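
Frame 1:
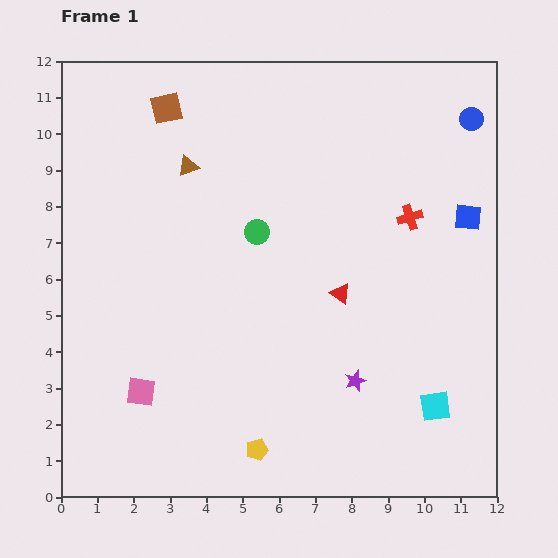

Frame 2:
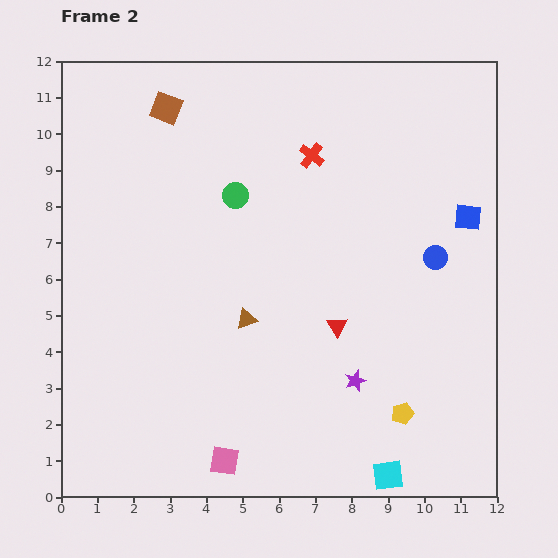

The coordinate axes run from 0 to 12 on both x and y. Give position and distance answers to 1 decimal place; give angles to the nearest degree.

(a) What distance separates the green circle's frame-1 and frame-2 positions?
1.2

The green circle moved from (5.4, 7.3) to (4.8, 8.3), a distance of √(0.6² + 1.0²) ≈ 1.2.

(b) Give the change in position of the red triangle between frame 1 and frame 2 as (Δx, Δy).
(-0.1, -0.9)

The red triangle was at (7.7, 5.6) in frame 1 and (7.6, 4.7) in frame 2.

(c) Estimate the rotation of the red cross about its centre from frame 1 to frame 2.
35° counter-clockwise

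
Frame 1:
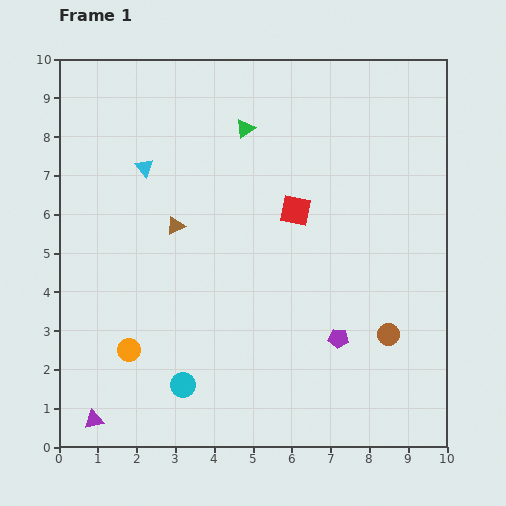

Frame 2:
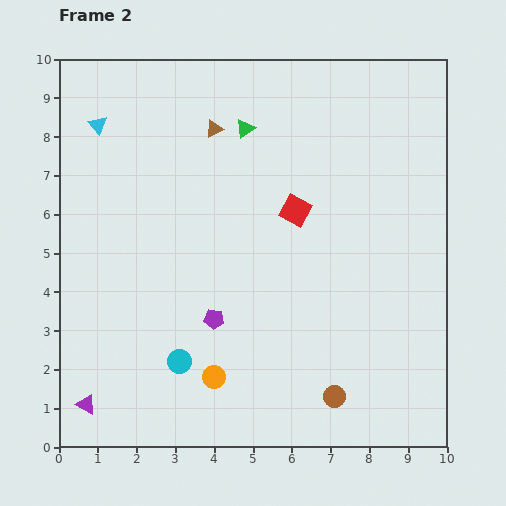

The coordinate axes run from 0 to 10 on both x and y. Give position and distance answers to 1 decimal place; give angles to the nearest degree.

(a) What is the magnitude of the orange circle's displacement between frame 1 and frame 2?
2.3

The orange circle moved from (1.8, 2.5) to (4.0, 1.8), a distance of √(2.2² + 0.7²) ≈ 2.3.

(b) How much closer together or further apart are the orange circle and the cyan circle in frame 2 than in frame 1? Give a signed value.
-0.7

Distance in frame 1: 1.7. Distance in frame 2: 1.0.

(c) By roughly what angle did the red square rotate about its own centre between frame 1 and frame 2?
19° clockwise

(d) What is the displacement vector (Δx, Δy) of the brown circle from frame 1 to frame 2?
(-1.4, -1.6)

The brown circle was at (8.5, 2.9) in frame 1 and (7.1, 1.3) in frame 2.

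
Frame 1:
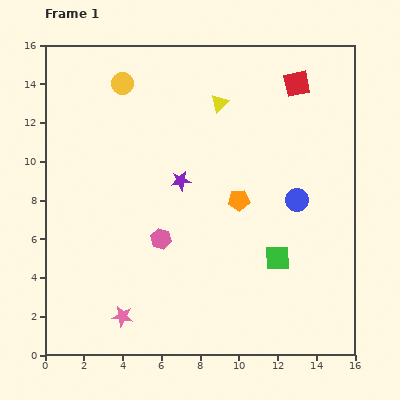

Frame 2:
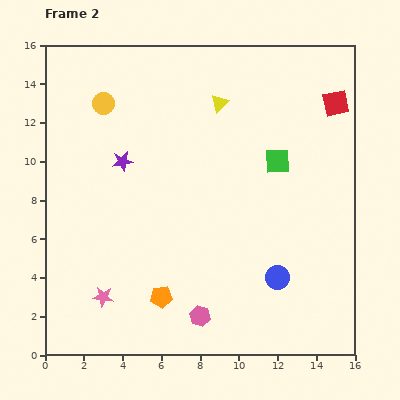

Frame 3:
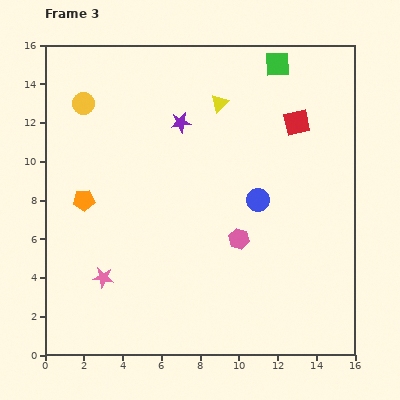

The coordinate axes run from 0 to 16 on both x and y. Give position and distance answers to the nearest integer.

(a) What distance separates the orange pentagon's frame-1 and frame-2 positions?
6

The orange pentagon moved from (10, 8) to (6, 3), a distance of √(4² + 5²) ≈ 6.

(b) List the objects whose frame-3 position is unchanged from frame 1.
the yellow triangle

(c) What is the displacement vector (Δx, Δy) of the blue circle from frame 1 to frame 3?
(-2, 0)

The blue circle was at (13, 8) in frame 1 and (11, 8) in frame 3.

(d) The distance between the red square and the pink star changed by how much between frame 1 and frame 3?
-2

Distance in frame 1: 15. Distance in frame 3: 13.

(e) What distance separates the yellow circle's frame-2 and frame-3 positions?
1

The yellow circle moved from (3, 13) to (2, 13), a distance of √(1² + 0²) ≈ 1.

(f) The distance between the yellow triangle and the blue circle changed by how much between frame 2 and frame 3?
-4

Distance in frame 2: 9. Distance in frame 3: 5.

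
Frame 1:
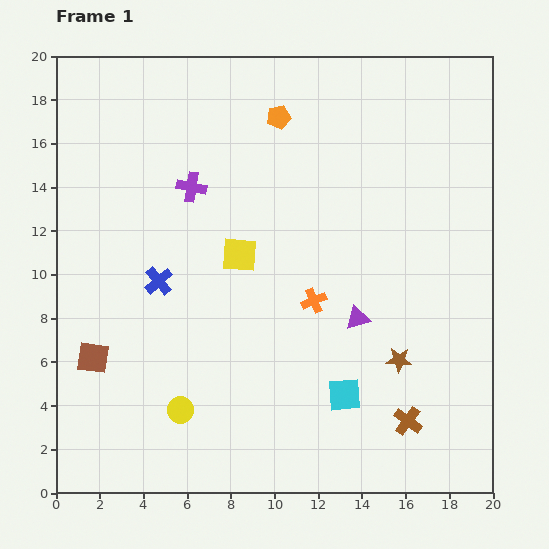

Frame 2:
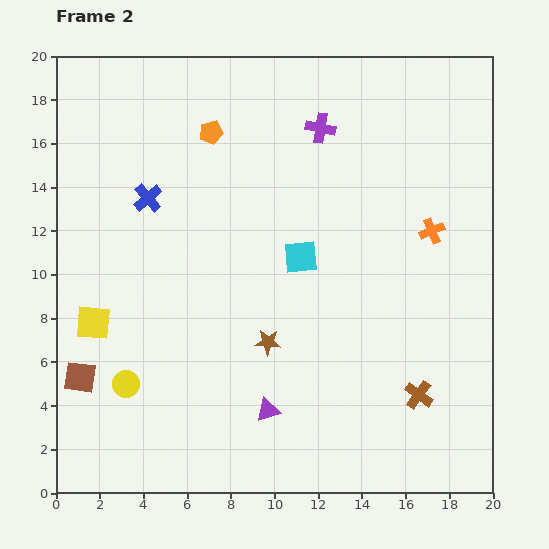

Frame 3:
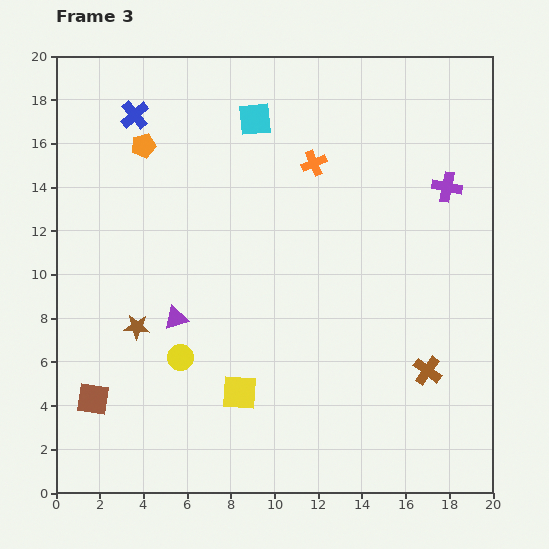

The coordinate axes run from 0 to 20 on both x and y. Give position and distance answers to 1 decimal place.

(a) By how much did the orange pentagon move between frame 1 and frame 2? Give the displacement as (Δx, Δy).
(-3.1, -0.7)

The orange pentagon was at (10.2, 17.2) in frame 1 and (7.1, 16.5) in frame 2.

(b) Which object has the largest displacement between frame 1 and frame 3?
the cyan square

(moved 13.3; next 12.1)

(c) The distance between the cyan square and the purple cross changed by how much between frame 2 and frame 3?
+3.3

Distance in frame 2: 6.0. Distance in frame 3: 9.3.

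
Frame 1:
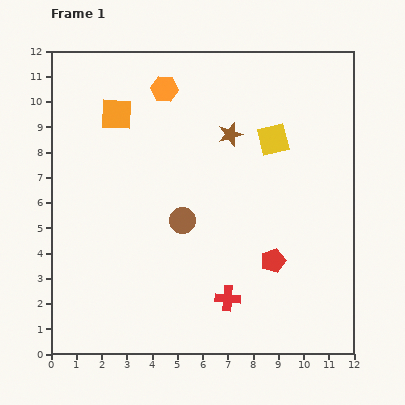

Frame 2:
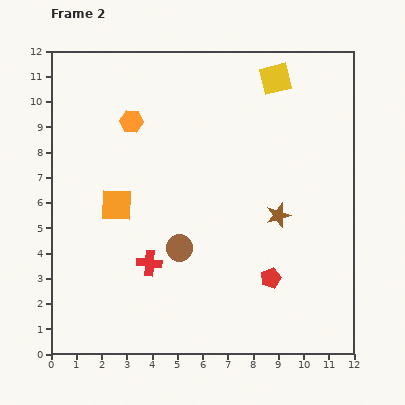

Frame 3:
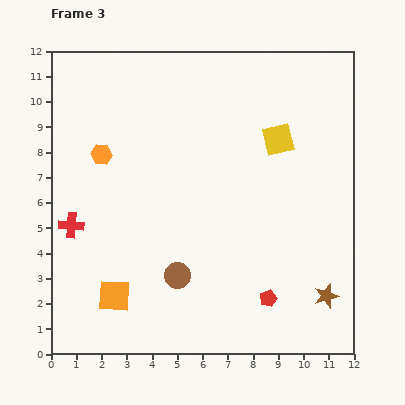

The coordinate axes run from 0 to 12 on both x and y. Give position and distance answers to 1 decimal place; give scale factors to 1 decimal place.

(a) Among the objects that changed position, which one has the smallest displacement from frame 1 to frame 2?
the red pentagon

(moved 0.7)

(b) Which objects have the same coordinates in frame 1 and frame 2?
none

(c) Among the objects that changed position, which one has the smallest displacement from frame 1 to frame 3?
the yellow square

(moved 0.2)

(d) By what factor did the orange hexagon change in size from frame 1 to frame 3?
0.8×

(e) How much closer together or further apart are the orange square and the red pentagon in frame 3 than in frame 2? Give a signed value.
-0.7

Distance in frame 2: 6.8. Distance in frame 3: 6.1.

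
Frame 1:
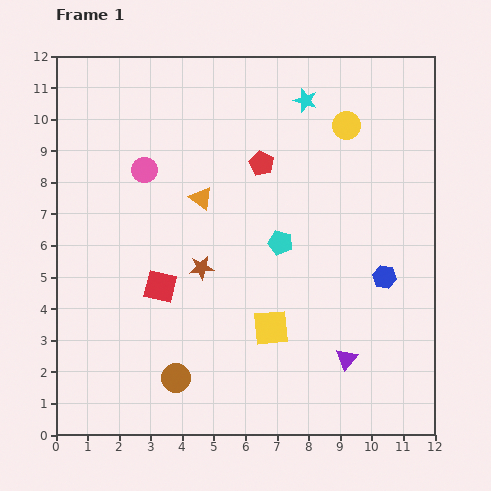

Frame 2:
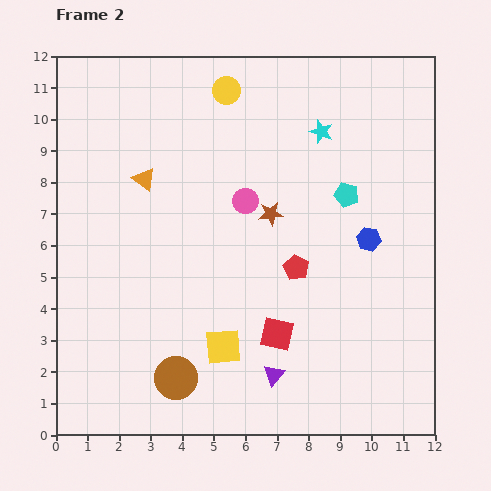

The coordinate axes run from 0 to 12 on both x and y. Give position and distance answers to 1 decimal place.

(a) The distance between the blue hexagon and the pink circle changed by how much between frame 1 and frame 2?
-4.2

Distance in frame 1: 8.3. Distance in frame 2: 4.1.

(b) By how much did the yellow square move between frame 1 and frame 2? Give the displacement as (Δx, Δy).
(-1.5, -0.6)

The yellow square was at (6.8, 3.4) in frame 1 and (5.3, 2.8) in frame 2.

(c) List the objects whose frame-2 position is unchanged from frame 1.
the brown circle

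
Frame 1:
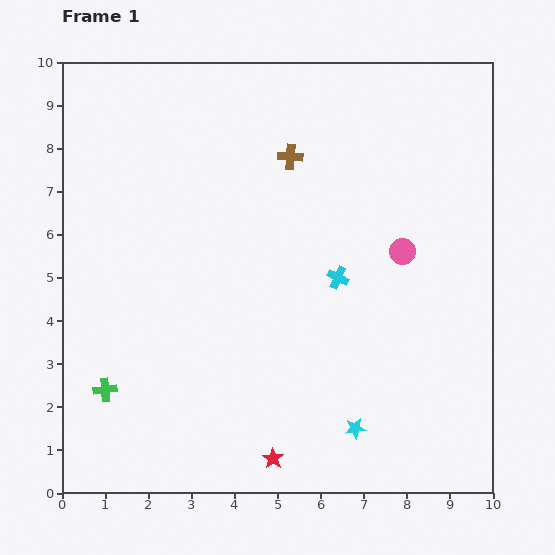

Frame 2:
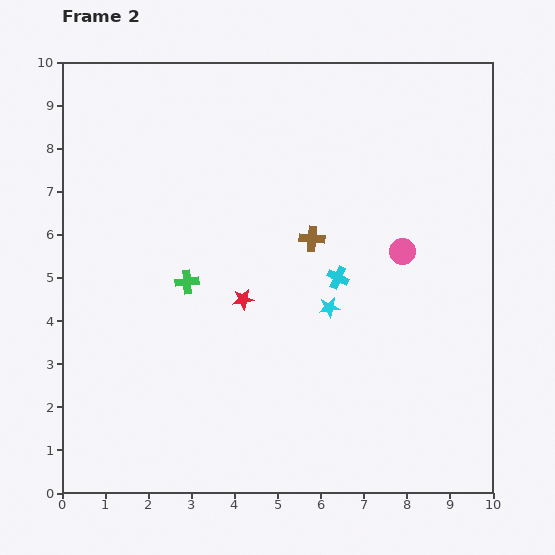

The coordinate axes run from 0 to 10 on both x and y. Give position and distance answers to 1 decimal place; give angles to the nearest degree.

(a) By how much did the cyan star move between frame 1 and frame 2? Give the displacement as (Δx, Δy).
(-0.6, 2.8)

The cyan star was at (6.8, 1.5) in frame 1 and (6.2, 4.3) in frame 2.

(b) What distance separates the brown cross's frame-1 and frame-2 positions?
2.0

The brown cross moved from (5.3, 7.8) to (5.8, 5.9), a distance of √(0.5² + 1.9²) ≈ 2.0.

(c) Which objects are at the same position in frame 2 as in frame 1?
the cyan cross, the pink circle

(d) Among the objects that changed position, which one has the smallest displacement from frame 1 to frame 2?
the brown cross

(moved 2.0)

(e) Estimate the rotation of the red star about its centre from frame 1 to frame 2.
29° clockwise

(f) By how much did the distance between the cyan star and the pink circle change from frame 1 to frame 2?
-2.1

Distance in frame 1: 4.2. Distance in frame 2: 2.1.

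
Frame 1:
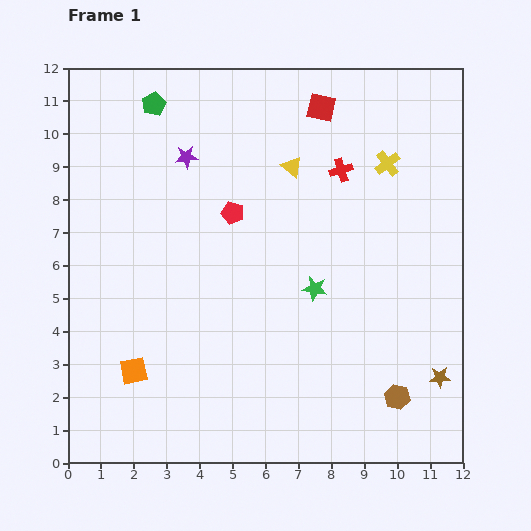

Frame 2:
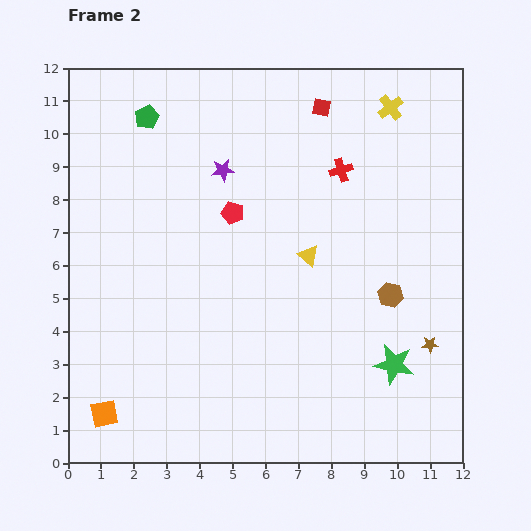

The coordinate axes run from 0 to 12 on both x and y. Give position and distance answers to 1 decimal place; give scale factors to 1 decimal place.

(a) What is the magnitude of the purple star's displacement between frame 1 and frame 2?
1.2

The purple star moved from (3.6, 9.3) to (4.7, 8.9), a distance of √(1.1² + 0.4²) ≈ 1.2.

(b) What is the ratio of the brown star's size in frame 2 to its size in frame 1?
0.8×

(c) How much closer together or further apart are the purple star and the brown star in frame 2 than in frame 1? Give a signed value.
-2.0

Distance in frame 1: 10.2. Distance in frame 2: 8.2.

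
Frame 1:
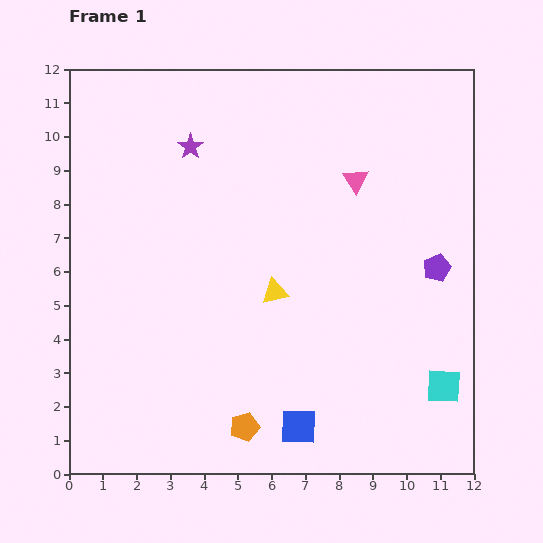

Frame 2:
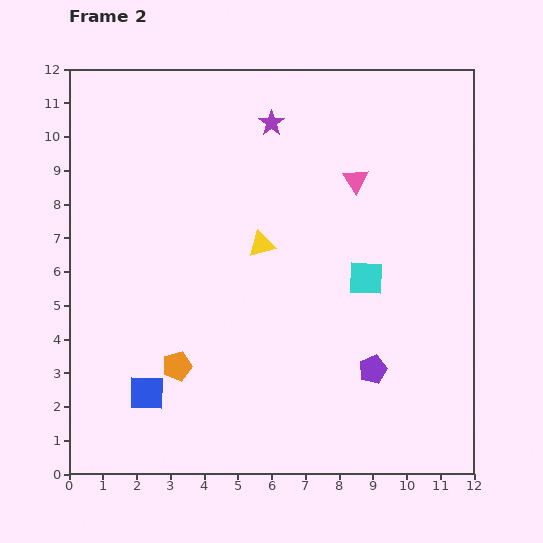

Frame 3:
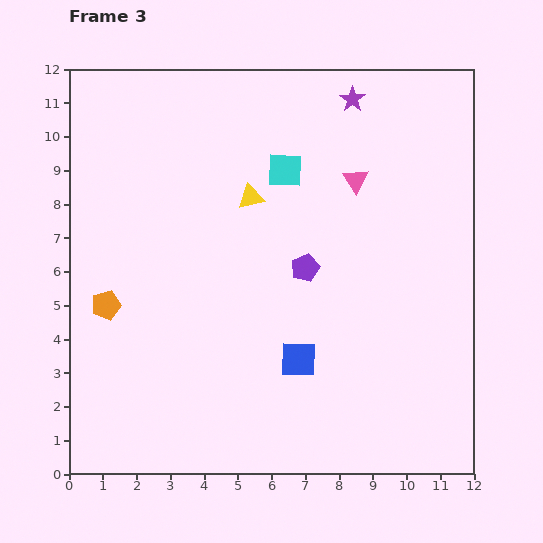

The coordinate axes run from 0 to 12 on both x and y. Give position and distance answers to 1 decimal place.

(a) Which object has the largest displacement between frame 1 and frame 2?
the blue square

(moved 4.6; next 3.9)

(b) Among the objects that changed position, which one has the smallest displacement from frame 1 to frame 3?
the blue square

(moved 2.0)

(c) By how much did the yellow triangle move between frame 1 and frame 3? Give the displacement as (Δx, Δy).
(-0.7, 2.8)

The yellow triangle was at (6.1, 5.4) in frame 1 and (5.4, 8.2) in frame 3.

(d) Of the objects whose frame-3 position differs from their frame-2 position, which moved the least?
the yellow triangle

(moved 1.4)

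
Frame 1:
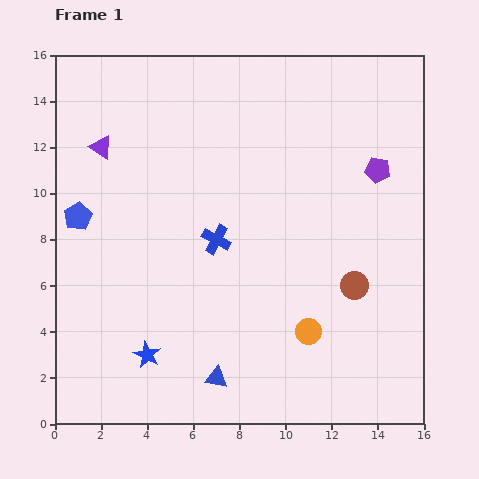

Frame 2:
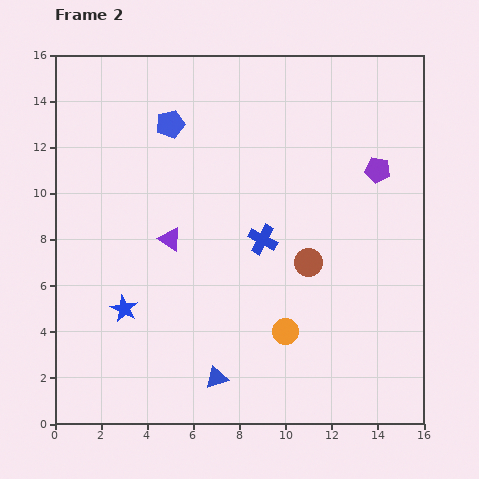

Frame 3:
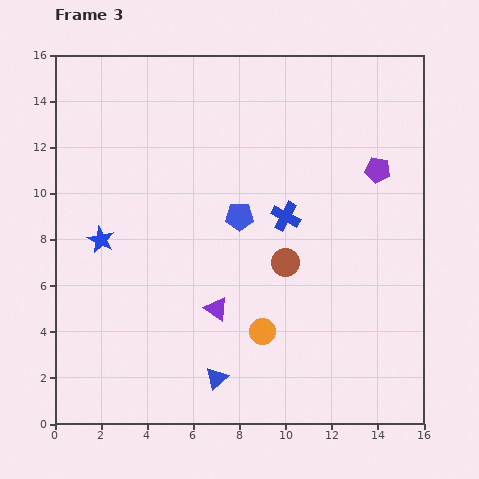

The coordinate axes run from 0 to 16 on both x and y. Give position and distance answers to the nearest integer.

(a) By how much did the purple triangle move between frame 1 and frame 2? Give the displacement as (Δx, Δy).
(3, -4)

The purple triangle was at (2, 12) in frame 1 and (5, 8) in frame 2.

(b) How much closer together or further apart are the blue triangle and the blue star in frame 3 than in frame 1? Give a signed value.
+5

Distance in frame 1: 3. Distance in frame 3: 8.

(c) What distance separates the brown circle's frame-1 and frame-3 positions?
3

The brown circle moved from (13, 6) to (10, 7), a distance of √(3² + 1²) ≈ 3.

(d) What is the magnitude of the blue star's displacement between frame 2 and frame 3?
3

The blue star moved from (3, 5) to (2, 8), a distance of √(1² + 3²) ≈ 3.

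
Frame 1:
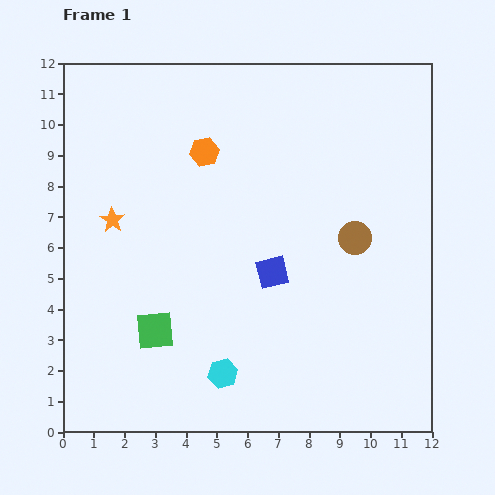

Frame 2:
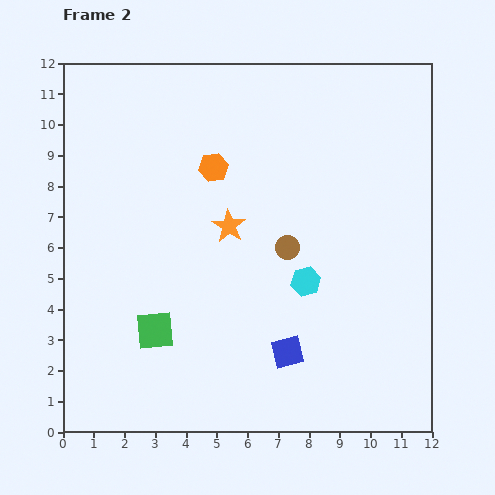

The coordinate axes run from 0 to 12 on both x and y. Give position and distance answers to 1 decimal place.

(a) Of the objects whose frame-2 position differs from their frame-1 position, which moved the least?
the orange hexagon

(moved 0.6)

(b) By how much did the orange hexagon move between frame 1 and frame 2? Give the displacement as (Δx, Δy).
(0.3, -0.5)

The orange hexagon was at (4.6, 9.1) in frame 1 and (4.9, 8.6) in frame 2.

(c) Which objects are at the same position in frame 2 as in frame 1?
the green square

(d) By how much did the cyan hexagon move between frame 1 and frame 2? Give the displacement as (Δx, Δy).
(2.7, 3.0)

The cyan hexagon was at (5.2, 1.9) in frame 1 and (7.9, 4.9) in frame 2.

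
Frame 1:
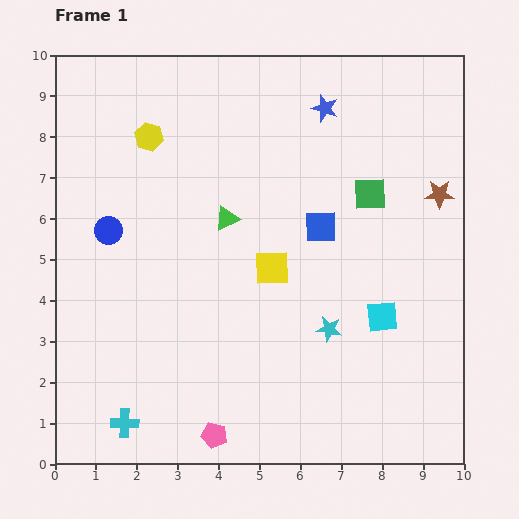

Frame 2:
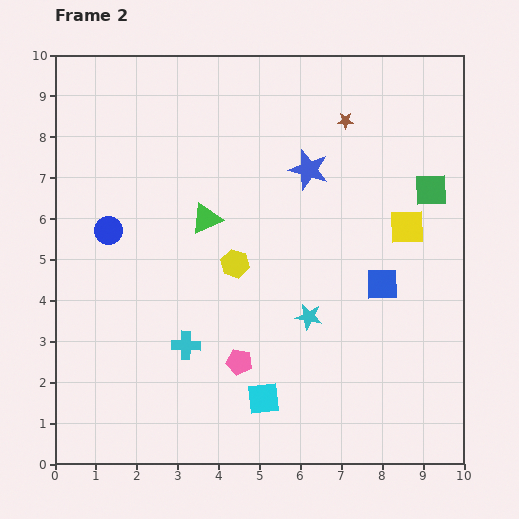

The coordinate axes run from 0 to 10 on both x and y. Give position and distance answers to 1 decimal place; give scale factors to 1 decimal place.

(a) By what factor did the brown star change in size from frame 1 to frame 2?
0.6×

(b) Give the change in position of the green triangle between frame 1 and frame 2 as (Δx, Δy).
(-0.5, 0.0)

The green triangle was at (4.2, 6.0) in frame 1 and (3.7, 6.0) in frame 2.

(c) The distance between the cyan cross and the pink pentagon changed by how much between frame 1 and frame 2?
-0.8

Distance in frame 1: 2.2. Distance in frame 2: 1.4.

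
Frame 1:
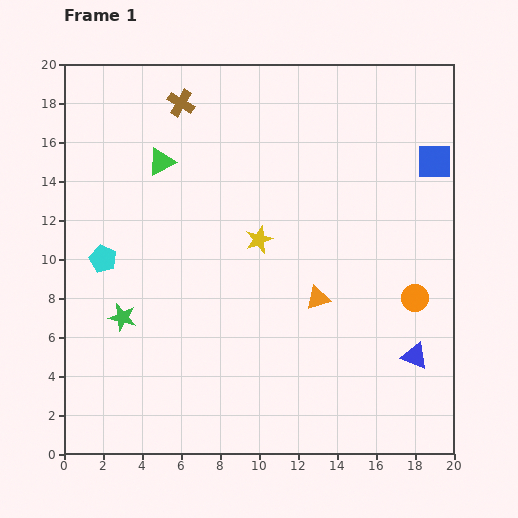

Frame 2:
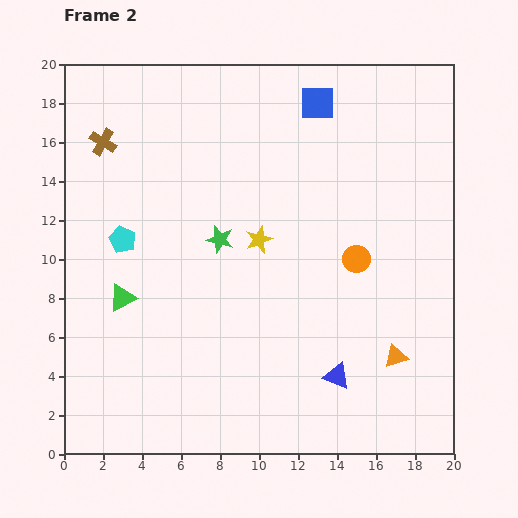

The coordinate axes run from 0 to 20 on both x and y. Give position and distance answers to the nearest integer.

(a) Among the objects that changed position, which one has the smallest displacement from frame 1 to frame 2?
the cyan pentagon

(moved 1)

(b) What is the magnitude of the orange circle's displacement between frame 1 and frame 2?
4

The orange circle moved from (18, 8) to (15, 10), a distance of √(3² + 2²) ≈ 4.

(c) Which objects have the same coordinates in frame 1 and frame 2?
the yellow star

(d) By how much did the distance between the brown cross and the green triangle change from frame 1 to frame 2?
+5

Distance in frame 1: 3. Distance in frame 2: 8.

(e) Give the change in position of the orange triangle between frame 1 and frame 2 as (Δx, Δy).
(4, -3)

The orange triangle was at (13, 8) in frame 1 and (17, 5) in frame 2.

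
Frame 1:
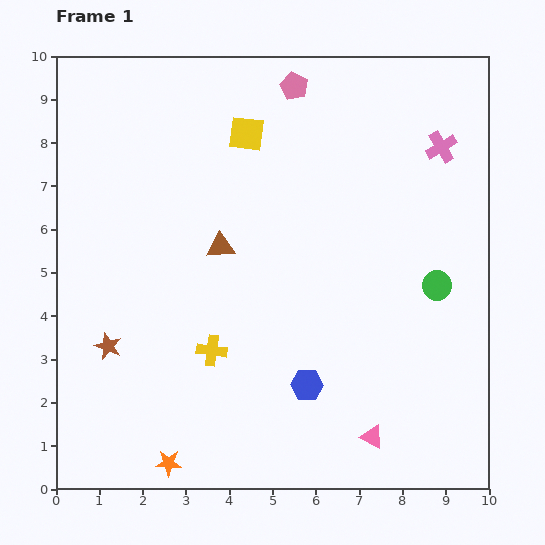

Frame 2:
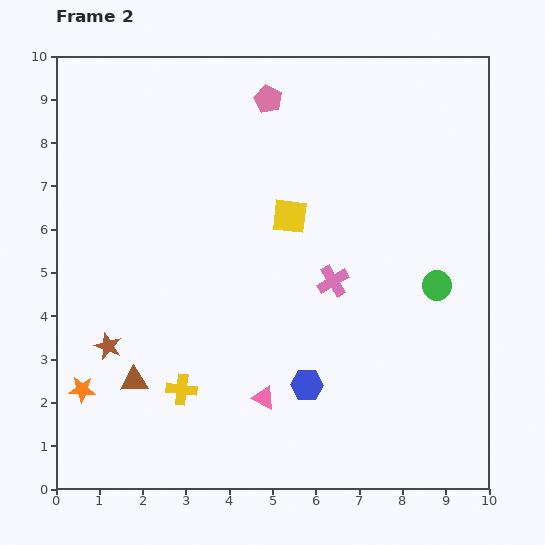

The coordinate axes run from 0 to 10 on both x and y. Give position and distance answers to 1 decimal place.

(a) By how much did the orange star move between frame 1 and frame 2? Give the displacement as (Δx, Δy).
(-2.0, 1.7)

The orange star was at (2.6, 0.6) in frame 1 and (0.6, 2.3) in frame 2.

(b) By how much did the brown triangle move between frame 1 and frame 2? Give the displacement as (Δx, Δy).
(-2.0, -3.1)

The brown triangle was at (3.8, 5.6) in frame 1 and (1.8, 2.5) in frame 2.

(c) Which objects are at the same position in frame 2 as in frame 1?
the brown star, the blue hexagon, the green circle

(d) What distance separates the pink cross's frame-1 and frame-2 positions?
4.0

The pink cross moved from (8.9, 7.9) to (6.4, 4.8), a distance of √(2.5² + 3.1²) ≈ 4.0.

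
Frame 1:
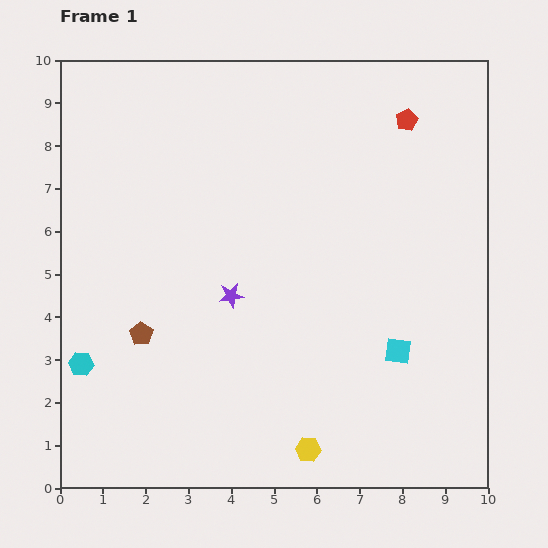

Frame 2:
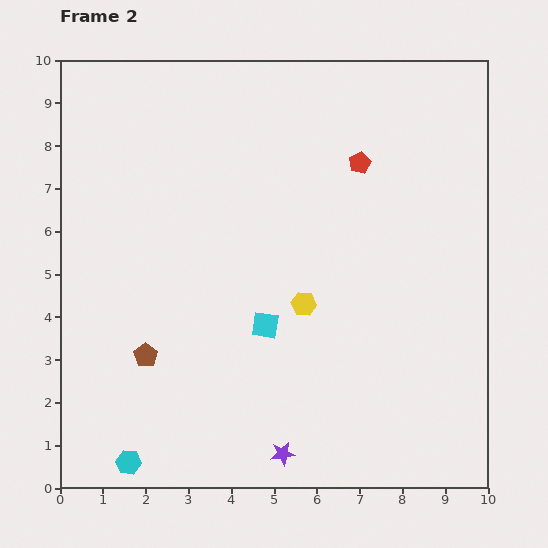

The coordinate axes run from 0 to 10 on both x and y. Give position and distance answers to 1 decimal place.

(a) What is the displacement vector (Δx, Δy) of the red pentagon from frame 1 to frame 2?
(-1.1, -1.0)

The red pentagon was at (8.1, 8.6) in frame 1 and (7.0, 7.6) in frame 2.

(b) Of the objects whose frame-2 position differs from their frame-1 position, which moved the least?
the brown pentagon

(moved 0.5)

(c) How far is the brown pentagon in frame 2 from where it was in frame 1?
0.5

The brown pentagon moved from (1.9, 3.6) to (2.0, 3.1), a distance of √(0.1² + 0.5²) ≈ 0.5.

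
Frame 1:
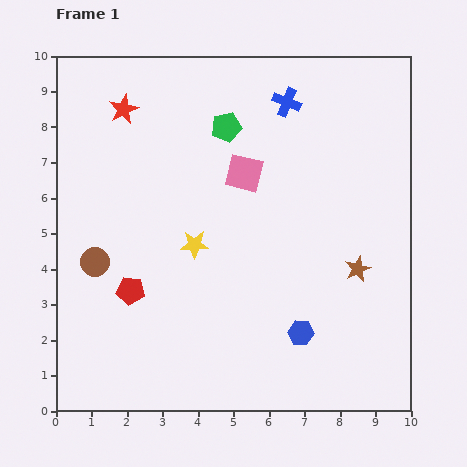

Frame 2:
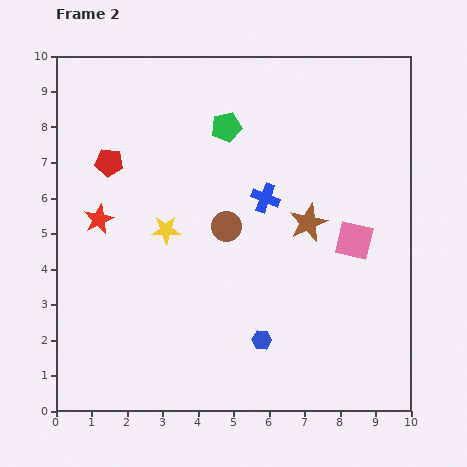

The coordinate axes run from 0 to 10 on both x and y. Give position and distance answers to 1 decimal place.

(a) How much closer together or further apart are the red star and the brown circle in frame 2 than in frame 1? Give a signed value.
-0.8

Distance in frame 1: 4.4. Distance in frame 2: 3.6.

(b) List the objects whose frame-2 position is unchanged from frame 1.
the green pentagon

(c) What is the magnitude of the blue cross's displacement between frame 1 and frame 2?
2.8

The blue cross moved from (6.5, 8.7) to (5.9, 6.0), a distance of √(0.6² + 2.7²) ≈ 2.8.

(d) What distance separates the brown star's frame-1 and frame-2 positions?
1.9

The brown star moved from (8.5, 4.0) to (7.1, 5.3), a distance of √(1.4² + 1.3²) ≈ 1.9.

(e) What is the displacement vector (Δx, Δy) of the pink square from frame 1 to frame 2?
(3.1, -1.9)

The pink square was at (5.3, 6.7) in frame 1 and (8.4, 4.8) in frame 2.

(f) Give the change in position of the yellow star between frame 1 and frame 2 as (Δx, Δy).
(-0.8, 0.4)

The yellow star was at (3.9, 4.7) in frame 1 and (3.1, 5.1) in frame 2.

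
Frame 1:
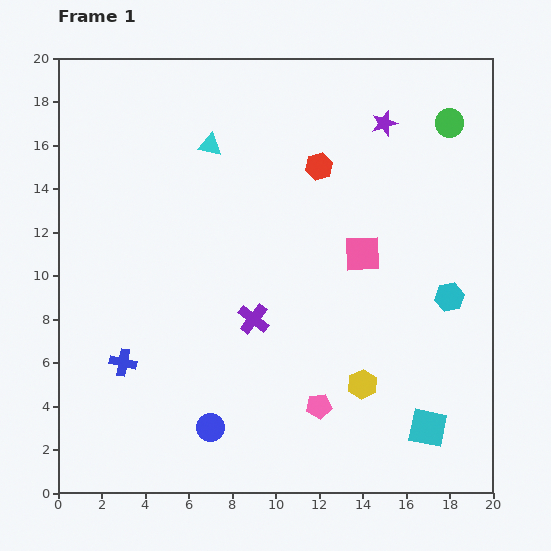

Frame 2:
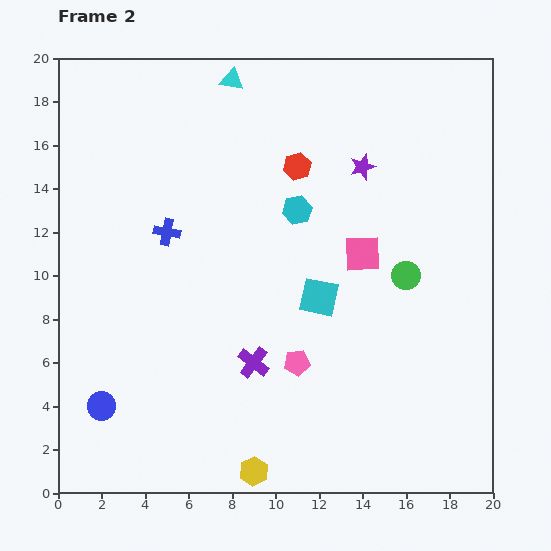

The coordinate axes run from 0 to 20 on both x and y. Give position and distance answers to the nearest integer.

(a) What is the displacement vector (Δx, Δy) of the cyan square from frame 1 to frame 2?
(-5, 6)

The cyan square was at (17, 3) in frame 1 and (12, 9) in frame 2.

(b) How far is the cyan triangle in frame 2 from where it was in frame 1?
3

The cyan triangle moved from (7, 16) to (8, 19), a distance of √(1² + 3²) ≈ 3.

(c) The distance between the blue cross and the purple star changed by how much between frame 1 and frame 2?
-7

Distance in frame 1: 16. Distance in frame 2: 9.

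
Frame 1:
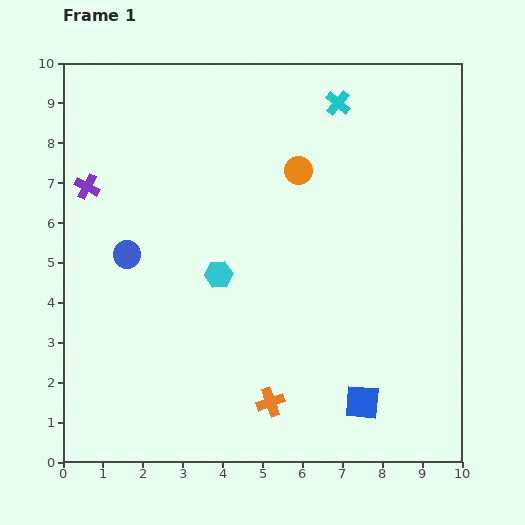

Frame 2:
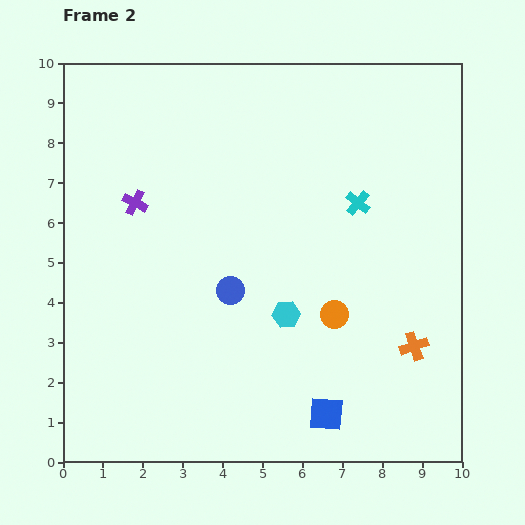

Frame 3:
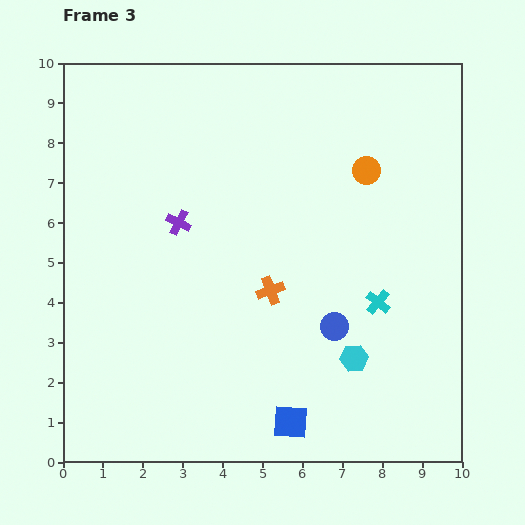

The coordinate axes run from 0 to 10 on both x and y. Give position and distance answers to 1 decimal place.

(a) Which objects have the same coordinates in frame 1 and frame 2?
none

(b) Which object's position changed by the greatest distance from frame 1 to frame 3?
the blue circle

(moved 5.5; next 5.1)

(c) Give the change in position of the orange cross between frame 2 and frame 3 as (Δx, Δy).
(-3.6, 1.4)

The orange cross was at (8.8, 2.9) in frame 2 and (5.2, 4.3) in frame 3.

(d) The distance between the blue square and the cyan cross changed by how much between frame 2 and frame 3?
-1.7

Distance in frame 2: 5.4. Distance in frame 3: 3.7.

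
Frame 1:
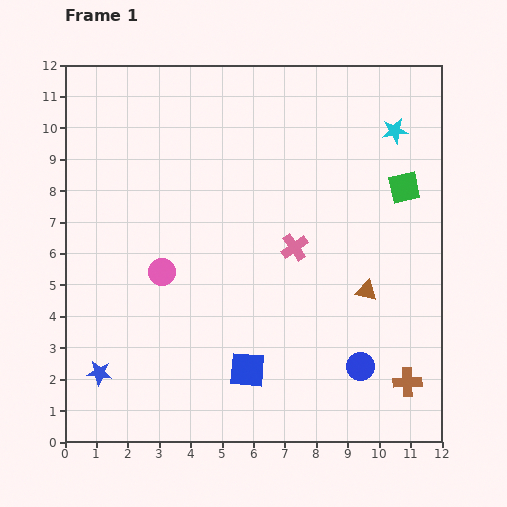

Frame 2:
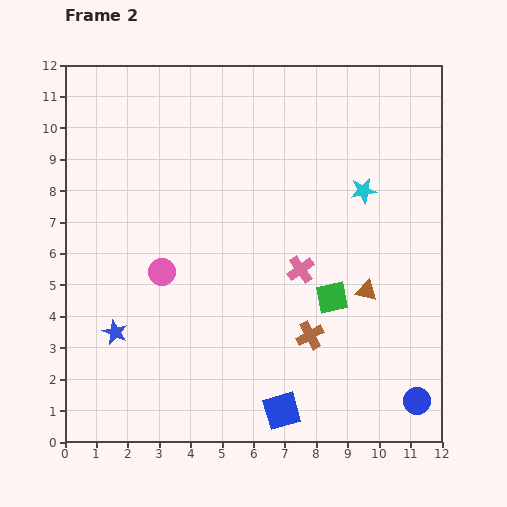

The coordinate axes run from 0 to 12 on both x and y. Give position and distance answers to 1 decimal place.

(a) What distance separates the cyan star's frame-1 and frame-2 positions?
2.1

The cyan star moved from (10.5, 9.9) to (9.5, 8.0), a distance of √(1.0² + 1.9²) ≈ 2.1.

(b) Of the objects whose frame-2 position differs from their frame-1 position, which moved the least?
the pink cross

(moved 0.7)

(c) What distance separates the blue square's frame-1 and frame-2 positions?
1.7

The blue square moved from (5.8, 2.3) to (6.9, 1.0), a distance of √(1.1² + 1.3²) ≈ 1.7.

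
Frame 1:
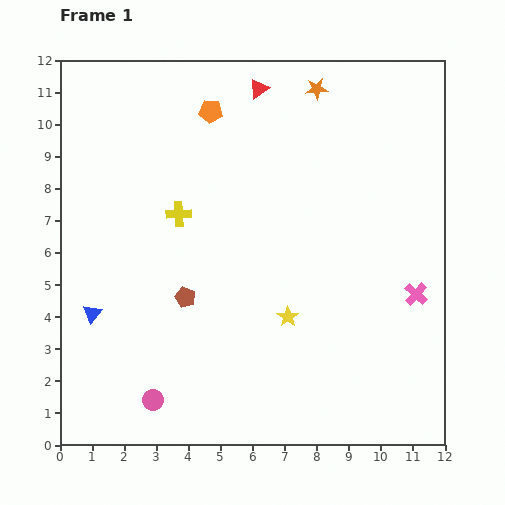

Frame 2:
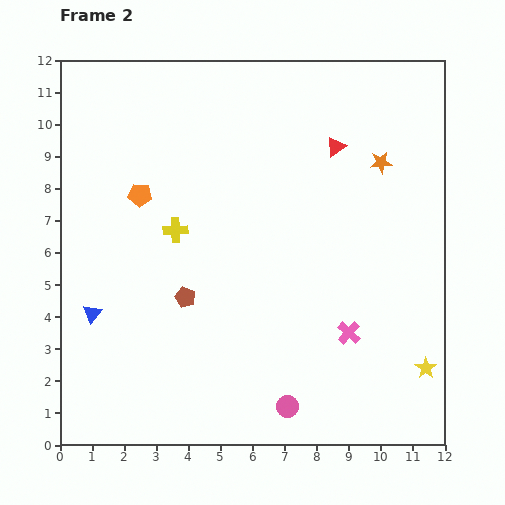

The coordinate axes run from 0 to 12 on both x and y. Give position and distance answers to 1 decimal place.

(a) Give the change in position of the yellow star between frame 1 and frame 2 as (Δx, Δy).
(4.3, -1.6)

The yellow star was at (7.1, 4.0) in frame 1 and (11.4, 2.4) in frame 2.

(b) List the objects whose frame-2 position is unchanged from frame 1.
the blue triangle, the brown pentagon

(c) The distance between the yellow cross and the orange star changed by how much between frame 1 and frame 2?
+0.9

Distance in frame 1: 5.8. Distance in frame 2: 6.7.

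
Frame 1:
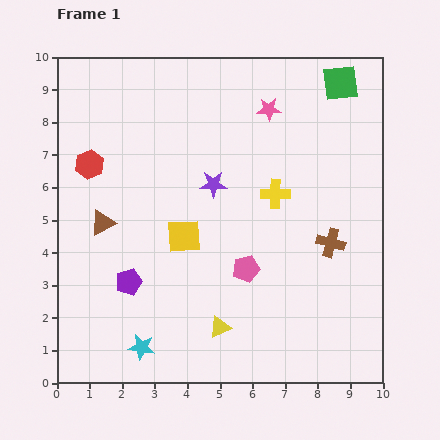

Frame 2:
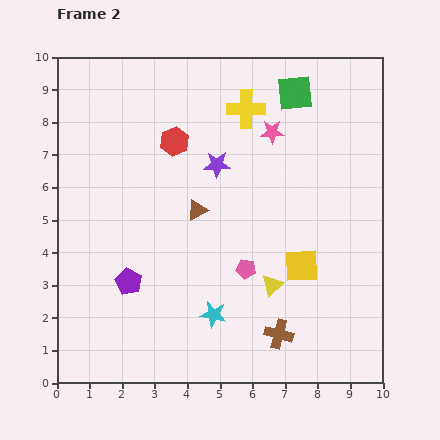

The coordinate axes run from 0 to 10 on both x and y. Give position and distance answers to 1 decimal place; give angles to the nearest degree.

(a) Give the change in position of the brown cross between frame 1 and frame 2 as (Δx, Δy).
(-1.6, -2.8)

The brown cross was at (8.4, 4.3) in frame 1 and (6.8, 1.5) in frame 2.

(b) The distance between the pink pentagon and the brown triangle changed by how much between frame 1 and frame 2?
-2.3

Distance in frame 1: 4.6. Distance in frame 2: 2.3.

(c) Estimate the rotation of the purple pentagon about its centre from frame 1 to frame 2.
27° counter-clockwise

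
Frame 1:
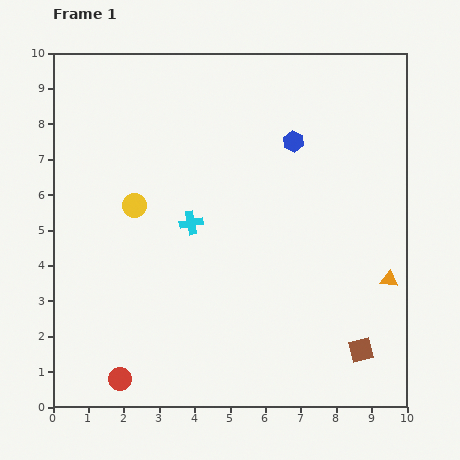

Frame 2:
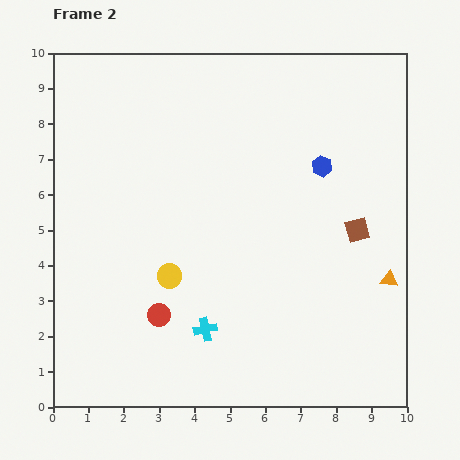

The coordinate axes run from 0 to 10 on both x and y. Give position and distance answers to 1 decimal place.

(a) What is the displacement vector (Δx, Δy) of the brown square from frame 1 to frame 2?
(-0.1, 3.4)

The brown square was at (8.7, 1.6) in frame 1 and (8.6, 5.0) in frame 2.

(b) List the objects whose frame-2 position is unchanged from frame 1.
the orange triangle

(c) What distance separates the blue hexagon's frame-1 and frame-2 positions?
1.1

The blue hexagon moved from (6.8, 7.5) to (7.6, 6.8), a distance of √(0.8² + 0.7²) ≈ 1.1.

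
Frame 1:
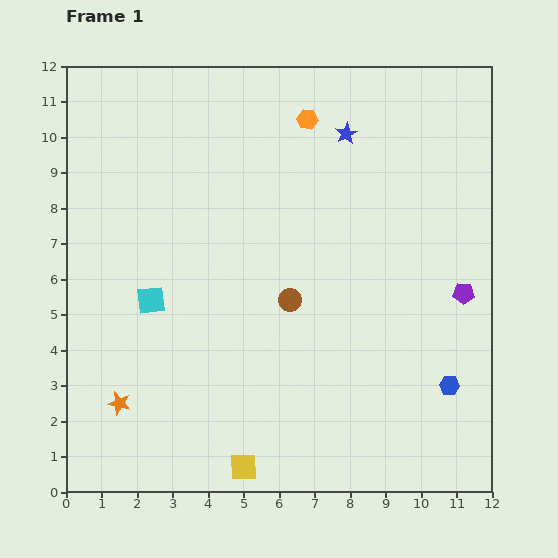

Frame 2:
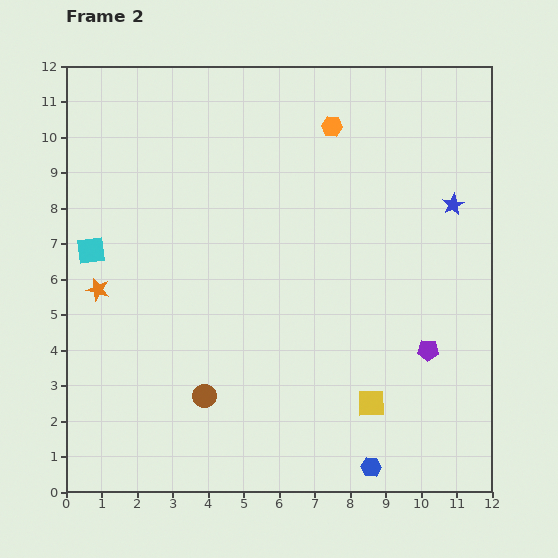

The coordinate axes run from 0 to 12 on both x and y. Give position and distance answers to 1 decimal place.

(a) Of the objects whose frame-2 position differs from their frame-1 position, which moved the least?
the orange hexagon

(moved 0.7)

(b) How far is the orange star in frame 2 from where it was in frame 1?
3.3

The orange star moved from (1.5, 2.5) to (0.9, 5.7), a distance of √(0.6² + 3.2²) ≈ 3.3.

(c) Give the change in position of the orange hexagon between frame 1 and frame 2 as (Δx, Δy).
(0.7, -0.2)

The orange hexagon was at (6.8, 10.5) in frame 1 and (7.5, 10.3) in frame 2.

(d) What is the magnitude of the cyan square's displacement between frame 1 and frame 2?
2.2

The cyan square moved from (2.4, 5.4) to (0.7, 6.8), a distance of √(1.7² + 1.4²) ≈ 2.2.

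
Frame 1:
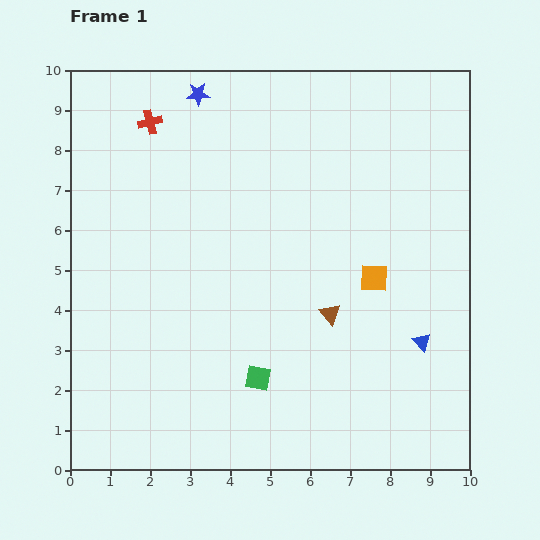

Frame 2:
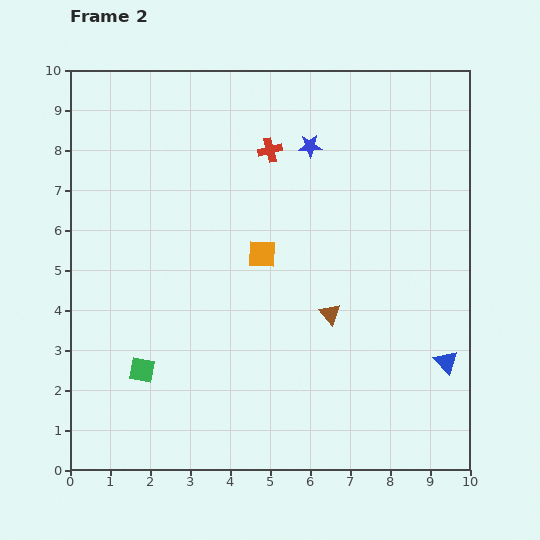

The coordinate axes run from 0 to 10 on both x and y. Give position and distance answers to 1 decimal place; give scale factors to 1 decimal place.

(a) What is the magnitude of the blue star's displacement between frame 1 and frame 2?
3.1

The blue star moved from (3.2, 9.4) to (6.0, 8.1), a distance of √(2.8² + 1.3²) ≈ 3.1.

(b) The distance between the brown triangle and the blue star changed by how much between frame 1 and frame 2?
-2.2

Distance in frame 1: 6.4. Distance in frame 2: 4.2.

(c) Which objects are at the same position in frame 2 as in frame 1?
the brown triangle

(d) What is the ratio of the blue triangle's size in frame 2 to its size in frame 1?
1.3×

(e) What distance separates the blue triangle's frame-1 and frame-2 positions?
0.8

The blue triangle moved from (8.8, 3.2) to (9.4, 2.7), a distance of √(0.6² + 0.5²) ≈ 0.8.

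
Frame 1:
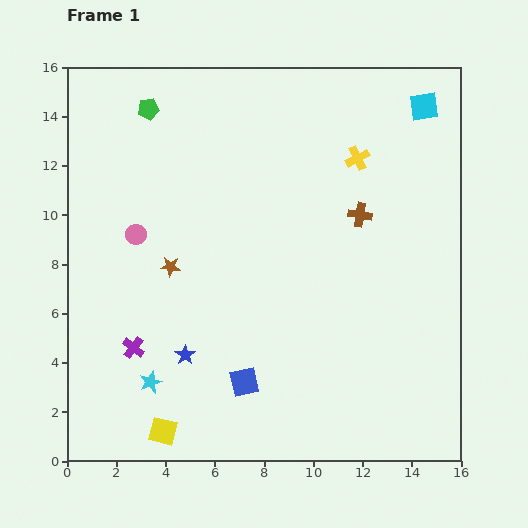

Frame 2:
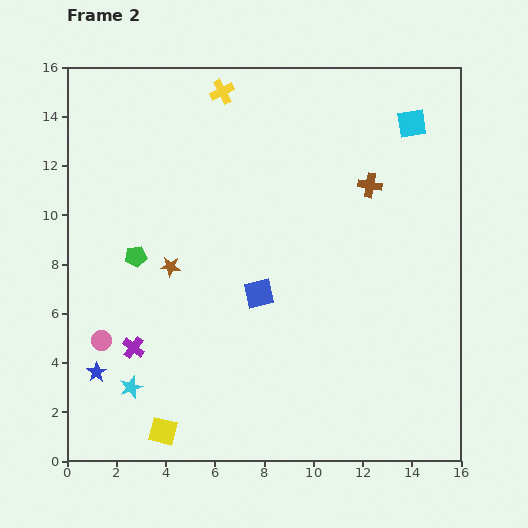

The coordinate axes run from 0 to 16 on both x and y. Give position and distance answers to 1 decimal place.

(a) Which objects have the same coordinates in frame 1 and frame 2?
the purple cross, the brown star, the yellow square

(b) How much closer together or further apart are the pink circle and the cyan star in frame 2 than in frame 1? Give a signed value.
-3.8

Distance in frame 1: 6.0. Distance in frame 2: 2.2.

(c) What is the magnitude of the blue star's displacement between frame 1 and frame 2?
3.7

The blue star moved from (4.8, 4.3) to (1.2, 3.6), a distance of √(3.6² + 0.7²) ≈ 3.7.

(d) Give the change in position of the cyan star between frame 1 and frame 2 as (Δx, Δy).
(-0.8, -0.2)

The cyan star was at (3.4, 3.2) in frame 1 and (2.6, 3.0) in frame 2.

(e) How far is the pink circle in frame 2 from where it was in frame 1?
4.5

The pink circle moved from (2.8, 9.2) to (1.4, 4.9), a distance of √(1.4² + 4.3²) ≈ 4.5.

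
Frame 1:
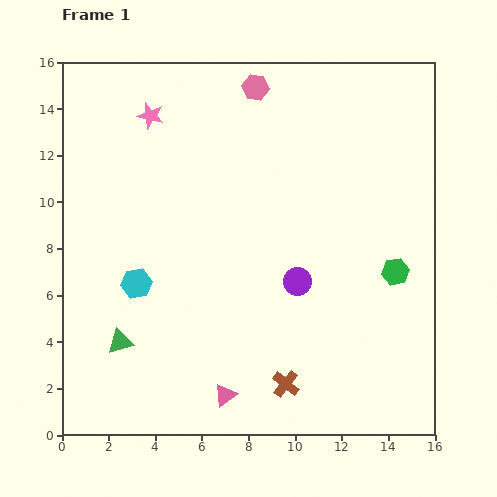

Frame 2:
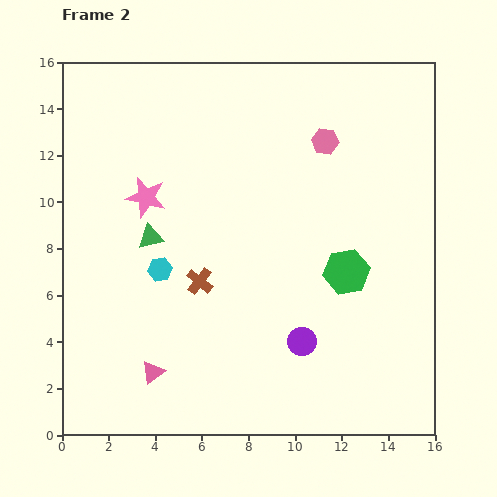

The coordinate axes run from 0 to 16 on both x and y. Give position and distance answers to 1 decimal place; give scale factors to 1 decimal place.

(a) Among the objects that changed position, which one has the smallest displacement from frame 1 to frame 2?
the cyan hexagon

(moved 1.2)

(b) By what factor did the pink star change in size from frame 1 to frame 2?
1.5×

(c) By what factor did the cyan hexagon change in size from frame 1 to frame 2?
0.8×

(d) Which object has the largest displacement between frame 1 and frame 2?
the brown cross

(moved 5.7; next 4.7)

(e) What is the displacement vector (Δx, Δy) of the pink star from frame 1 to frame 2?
(-0.2, -3.5)

The pink star was at (3.8, 13.7) in frame 1 and (3.6, 10.2) in frame 2.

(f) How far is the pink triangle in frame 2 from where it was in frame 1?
3.3

The pink triangle moved from (7.0, 1.7) to (3.9, 2.7), a distance of √(3.1² + 1.0²) ≈ 3.3.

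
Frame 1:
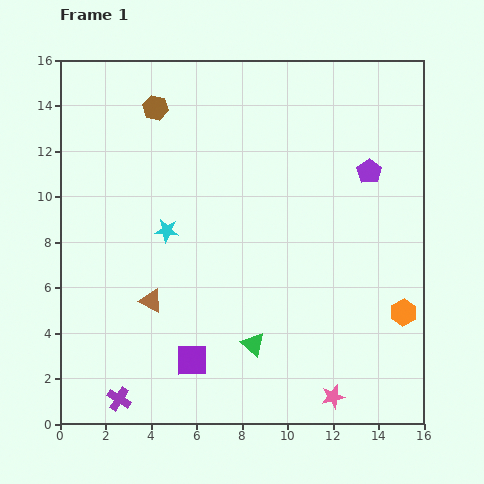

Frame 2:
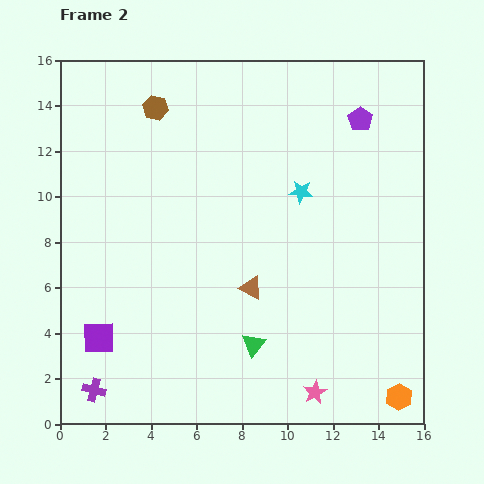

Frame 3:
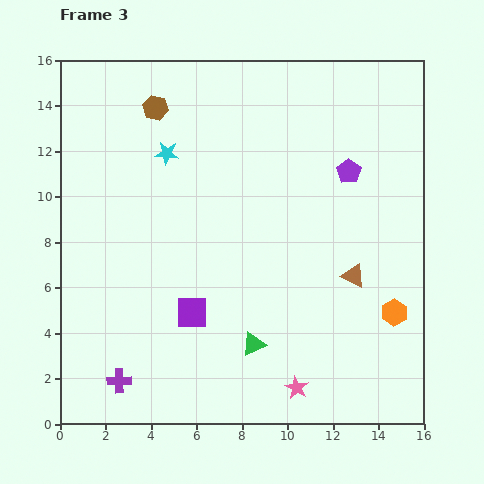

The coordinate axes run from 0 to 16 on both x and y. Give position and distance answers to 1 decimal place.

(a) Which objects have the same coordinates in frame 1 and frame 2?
the green triangle, the brown hexagon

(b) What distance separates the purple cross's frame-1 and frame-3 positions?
0.8

The purple cross moved from (2.6, 1.1) to (2.6, 1.9), a distance of √(0.0² + 0.8²) ≈ 0.8.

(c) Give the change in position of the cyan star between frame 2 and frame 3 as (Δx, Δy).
(-5.9, 1.7)

The cyan star was at (10.6, 10.2) in frame 2 and (4.7, 11.9) in frame 3.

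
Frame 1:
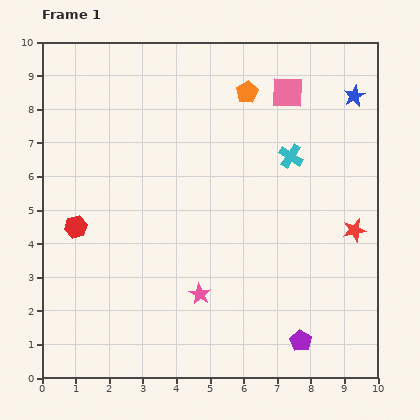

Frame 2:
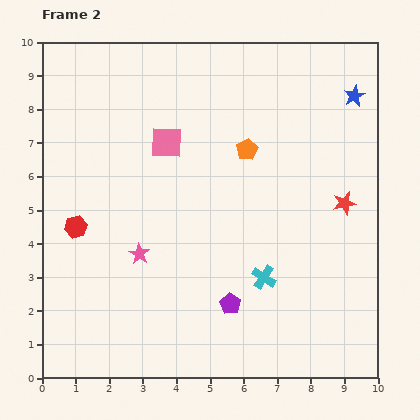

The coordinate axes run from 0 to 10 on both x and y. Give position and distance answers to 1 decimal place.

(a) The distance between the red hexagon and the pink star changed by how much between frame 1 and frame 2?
-2.1

Distance in frame 1: 4.2. Distance in frame 2: 2.1.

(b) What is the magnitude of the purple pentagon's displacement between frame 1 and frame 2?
2.4

The purple pentagon moved from (7.7, 1.1) to (5.6, 2.2), a distance of √(2.1² + 1.1²) ≈ 2.4.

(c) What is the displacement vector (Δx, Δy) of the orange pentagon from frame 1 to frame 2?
(0.0, -1.7)

The orange pentagon was at (6.1, 8.5) in frame 1 and (6.1, 6.8) in frame 2.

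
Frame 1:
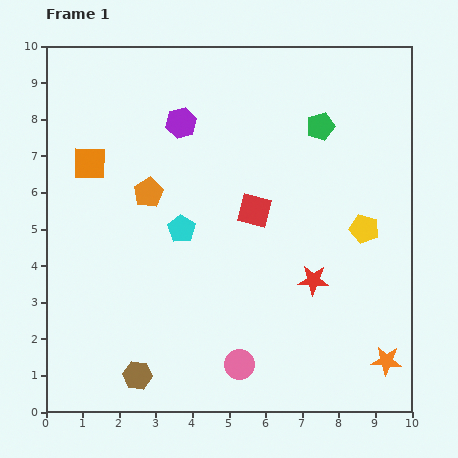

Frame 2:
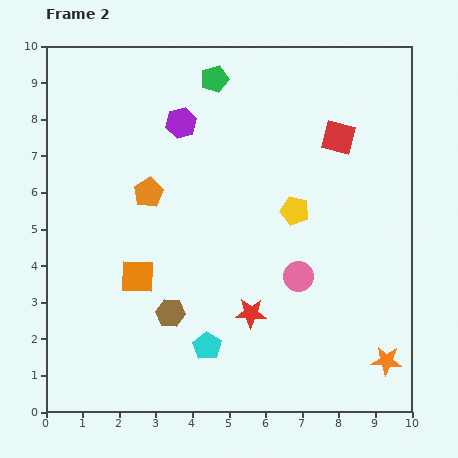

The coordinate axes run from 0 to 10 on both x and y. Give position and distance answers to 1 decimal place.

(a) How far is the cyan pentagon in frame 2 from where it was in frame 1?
3.3

The cyan pentagon moved from (3.7, 5.0) to (4.4, 1.8), a distance of √(0.7² + 3.2²) ≈ 3.3.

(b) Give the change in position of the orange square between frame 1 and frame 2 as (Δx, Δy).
(1.3, -3.1)

The orange square was at (1.2, 6.8) in frame 1 and (2.5, 3.7) in frame 2.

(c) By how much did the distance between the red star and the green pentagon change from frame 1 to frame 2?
+2.3

Distance in frame 1: 4.2. Distance in frame 2: 6.5.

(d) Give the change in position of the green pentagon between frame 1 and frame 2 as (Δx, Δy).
(-2.9, 1.3)

The green pentagon was at (7.5, 7.8) in frame 1 and (4.6, 9.1) in frame 2.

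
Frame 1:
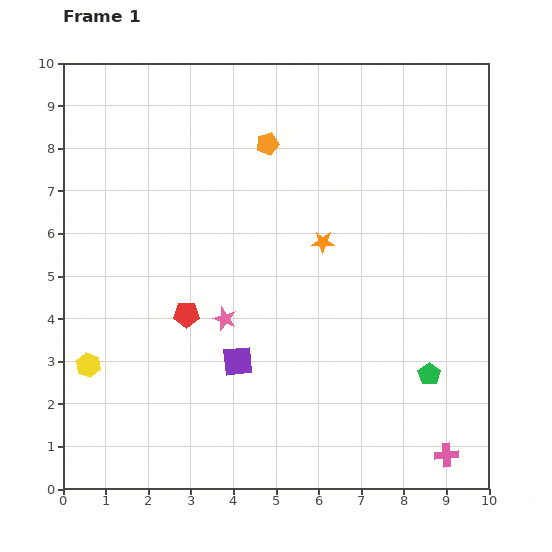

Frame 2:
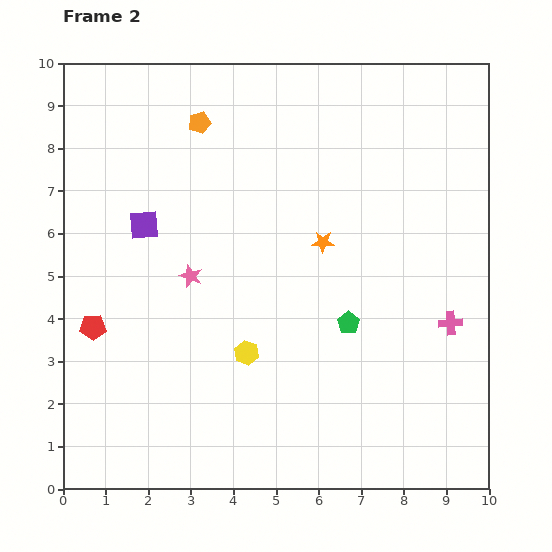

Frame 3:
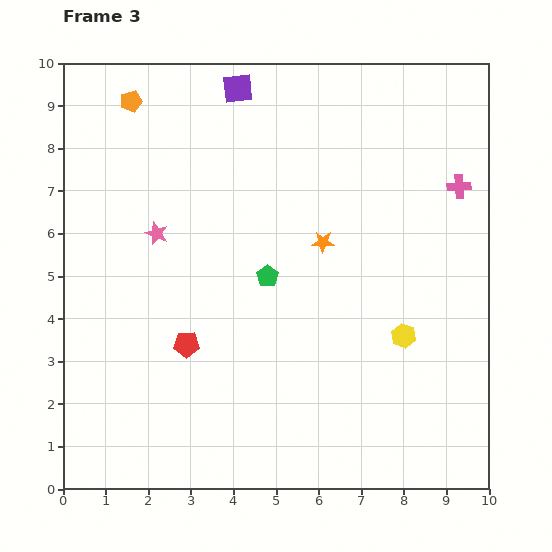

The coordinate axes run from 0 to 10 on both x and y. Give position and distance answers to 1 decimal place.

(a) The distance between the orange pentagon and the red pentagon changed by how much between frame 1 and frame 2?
+1.0

Distance in frame 1: 4.4. Distance in frame 2: 5.4.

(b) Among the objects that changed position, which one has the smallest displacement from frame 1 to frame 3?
the red pentagon

(moved 0.7)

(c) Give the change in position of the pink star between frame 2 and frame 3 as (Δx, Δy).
(-0.8, 1.0)

The pink star was at (3.0, 5.0) in frame 2 and (2.2, 6.0) in frame 3.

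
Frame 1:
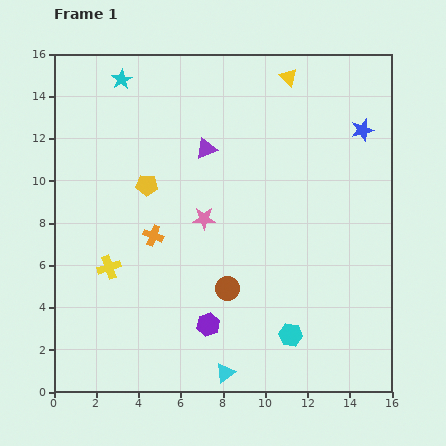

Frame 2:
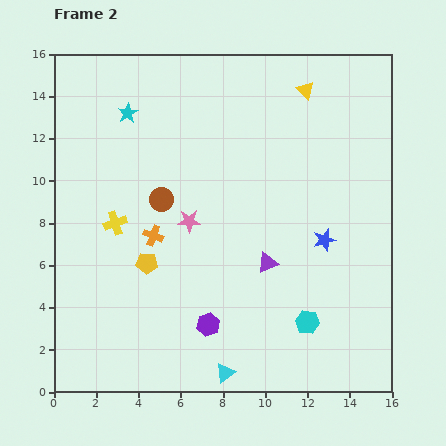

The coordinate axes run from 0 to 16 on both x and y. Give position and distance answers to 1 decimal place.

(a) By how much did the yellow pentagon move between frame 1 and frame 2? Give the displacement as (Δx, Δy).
(0.0, -3.7)

The yellow pentagon was at (4.4, 9.8) in frame 1 and (4.4, 6.1) in frame 2.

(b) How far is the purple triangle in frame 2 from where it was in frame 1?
6.1

The purple triangle moved from (7.2, 11.5) to (10.1, 6.1), a distance of √(2.9² + 5.4²) ≈ 6.1.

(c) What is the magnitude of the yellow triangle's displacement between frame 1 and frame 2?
1.0

The yellow triangle moved from (11.1, 14.9) to (11.9, 14.3), a distance of √(0.8² + 0.6²) ≈ 1.0.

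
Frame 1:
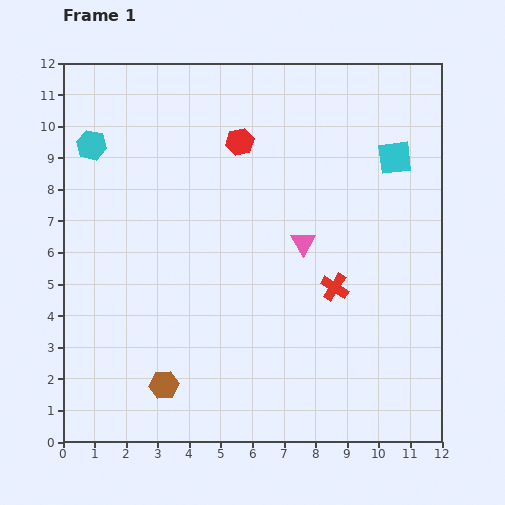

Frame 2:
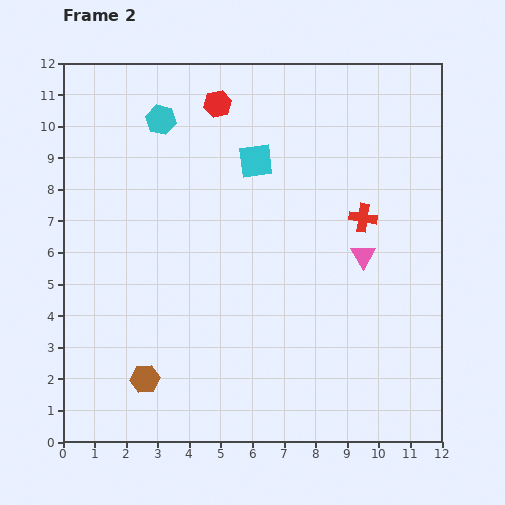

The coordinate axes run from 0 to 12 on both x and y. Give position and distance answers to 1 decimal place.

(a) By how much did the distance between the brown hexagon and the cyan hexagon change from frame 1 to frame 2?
+0.3

Distance in frame 1: 7.9. Distance in frame 2: 8.2.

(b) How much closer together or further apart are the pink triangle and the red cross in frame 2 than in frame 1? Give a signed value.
-0.5

Distance in frame 1: 1.7. Distance in frame 2: 1.2.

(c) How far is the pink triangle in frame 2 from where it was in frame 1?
1.9

The pink triangle moved from (7.6, 6.3) to (9.5, 5.9), a distance of √(1.9² + 0.4²) ≈ 1.9.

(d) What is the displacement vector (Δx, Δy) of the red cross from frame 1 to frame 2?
(0.9, 2.2)

The red cross was at (8.6, 4.9) in frame 1 and (9.5, 7.1) in frame 2.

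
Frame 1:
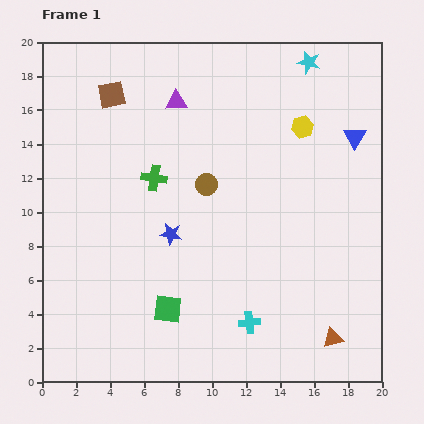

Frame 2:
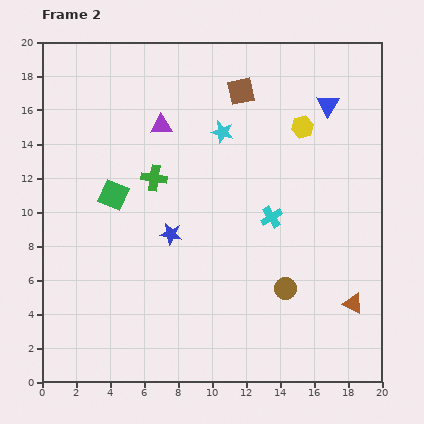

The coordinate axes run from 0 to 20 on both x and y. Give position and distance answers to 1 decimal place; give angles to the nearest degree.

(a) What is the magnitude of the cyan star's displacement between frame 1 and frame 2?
6.5

The cyan star moved from (15.7, 18.8) to (10.6, 14.7), a distance of √(5.1² + 4.1²) ≈ 6.5.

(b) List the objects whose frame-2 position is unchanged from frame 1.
the yellow hexagon, the green cross, the blue star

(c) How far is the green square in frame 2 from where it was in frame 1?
7.4

The green square moved from (7.4, 4.3) to (4.2, 11.0), a distance of √(3.2² + 6.7²) ≈ 7.4.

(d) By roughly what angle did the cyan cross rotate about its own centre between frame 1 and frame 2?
27° counter-clockwise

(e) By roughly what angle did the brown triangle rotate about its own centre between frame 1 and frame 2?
40° clockwise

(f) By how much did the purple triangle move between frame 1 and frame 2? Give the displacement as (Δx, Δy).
(-0.9, -1.4)

The purple triangle was at (7.9, 16.5) in frame 1 and (7.0, 15.1) in frame 2.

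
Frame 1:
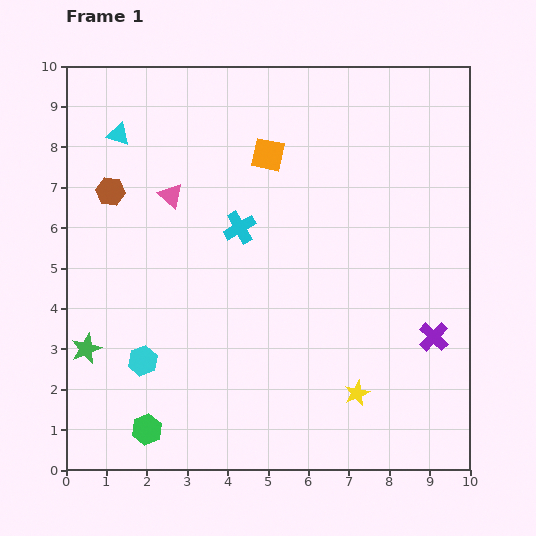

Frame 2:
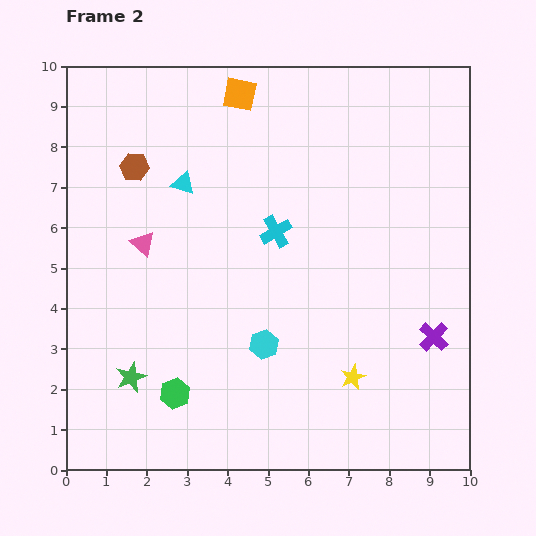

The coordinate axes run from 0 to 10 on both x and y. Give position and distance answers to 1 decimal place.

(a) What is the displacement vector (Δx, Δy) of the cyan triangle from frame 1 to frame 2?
(1.6, -1.2)

The cyan triangle was at (1.3, 8.3) in frame 1 and (2.9, 7.1) in frame 2.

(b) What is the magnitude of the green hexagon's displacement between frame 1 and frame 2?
1.1

The green hexagon moved from (2.0, 1.0) to (2.7, 1.9), a distance of √(0.7² + 0.9²) ≈ 1.1.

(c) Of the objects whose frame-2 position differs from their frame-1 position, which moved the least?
the yellow star

(moved 0.4)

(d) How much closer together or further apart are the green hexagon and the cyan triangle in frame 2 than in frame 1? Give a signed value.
-2.1

Distance in frame 1: 7.3. Distance in frame 2: 5.2.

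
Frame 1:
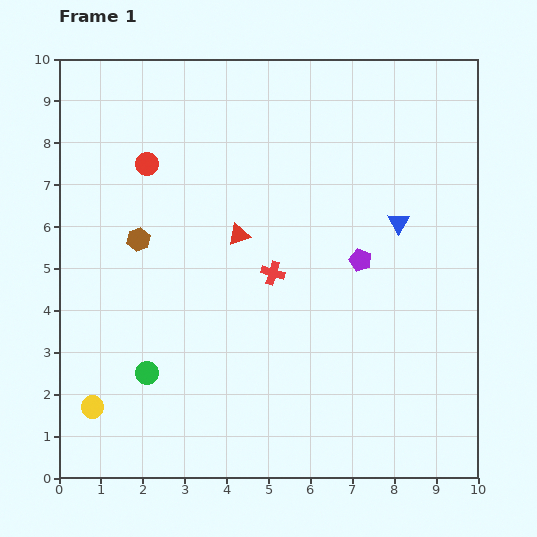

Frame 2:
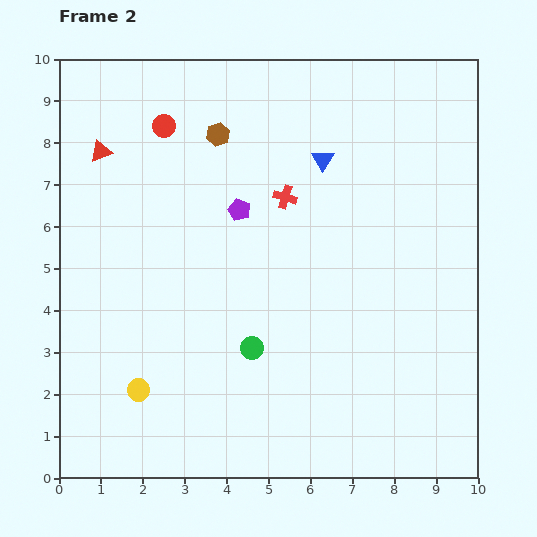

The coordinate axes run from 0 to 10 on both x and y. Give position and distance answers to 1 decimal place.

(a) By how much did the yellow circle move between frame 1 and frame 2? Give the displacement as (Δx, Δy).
(1.1, 0.4)

The yellow circle was at (0.8, 1.7) in frame 1 and (1.9, 2.1) in frame 2.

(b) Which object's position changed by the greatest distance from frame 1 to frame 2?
the red triangle

(moved 3.9; next 3.1)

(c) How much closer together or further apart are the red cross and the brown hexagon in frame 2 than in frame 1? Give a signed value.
-1.1

Distance in frame 1: 3.3. Distance in frame 2: 2.2.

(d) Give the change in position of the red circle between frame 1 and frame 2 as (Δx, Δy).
(0.4, 0.9)

The red circle was at (2.1, 7.5) in frame 1 and (2.5, 8.4) in frame 2.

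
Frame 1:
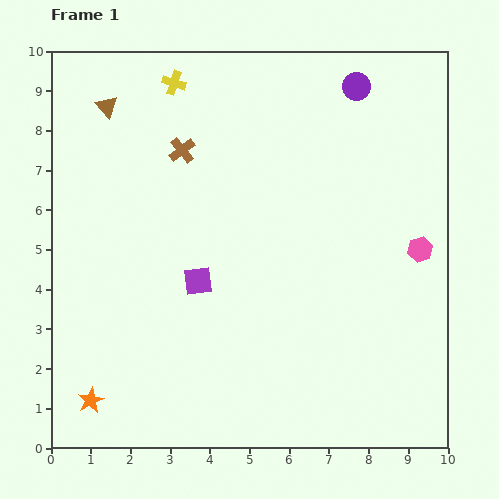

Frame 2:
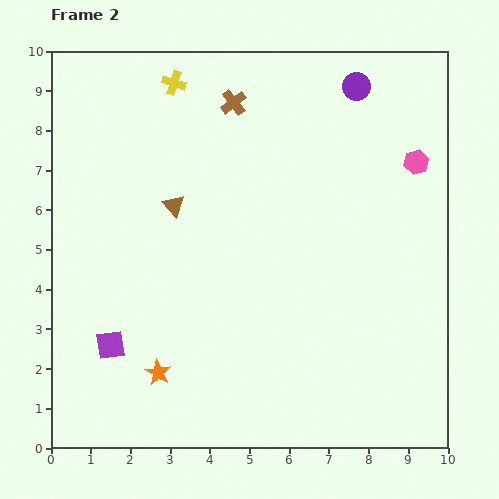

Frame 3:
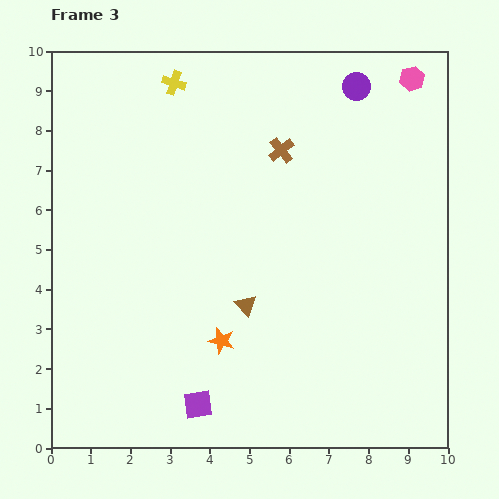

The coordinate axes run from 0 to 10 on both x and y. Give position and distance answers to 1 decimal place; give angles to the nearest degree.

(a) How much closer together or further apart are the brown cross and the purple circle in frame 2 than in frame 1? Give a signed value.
-1.6

Distance in frame 1: 4.7. Distance in frame 2: 3.1.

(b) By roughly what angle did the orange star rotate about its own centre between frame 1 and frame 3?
31° counter-clockwise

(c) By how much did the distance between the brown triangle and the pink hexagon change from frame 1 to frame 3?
-1.6

Distance in frame 1: 8.7. Distance in frame 3: 7.1.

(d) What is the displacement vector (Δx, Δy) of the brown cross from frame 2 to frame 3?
(1.2, -1.2)

The brown cross was at (4.6, 8.7) in frame 2 and (5.8, 7.5) in frame 3.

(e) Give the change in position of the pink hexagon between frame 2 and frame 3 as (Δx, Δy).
(-0.1, 2.1)

The pink hexagon was at (9.2, 7.2) in frame 2 and (9.1, 9.3) in frame 3.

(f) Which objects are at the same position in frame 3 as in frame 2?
the purple circle, the yellow cross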